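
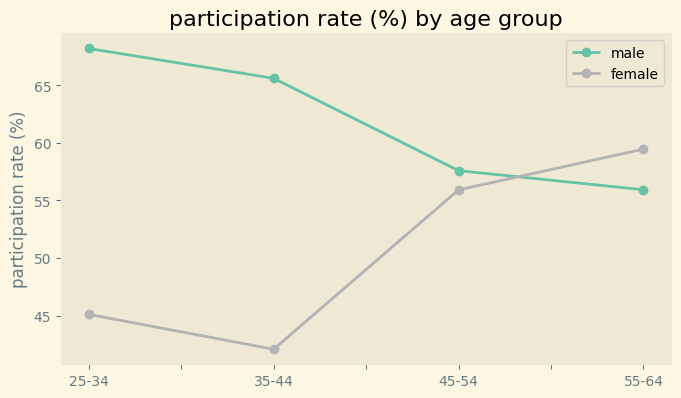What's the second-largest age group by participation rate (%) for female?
Top 3 for female: 55-64 ≈ 60, 45-54 ≈ 55, 25-34 ≈ 45.

45-54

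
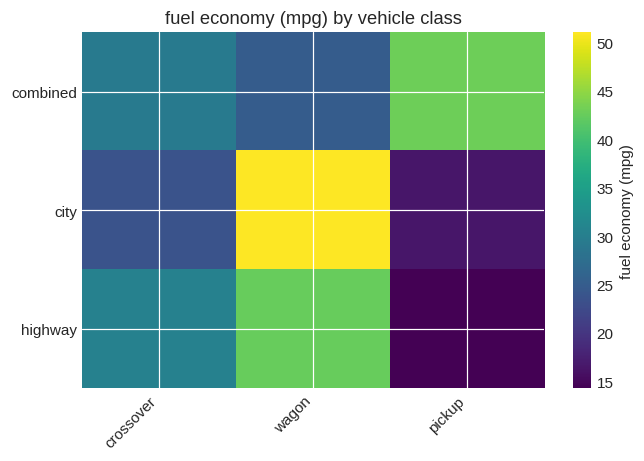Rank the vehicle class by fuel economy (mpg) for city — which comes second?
crossover

Top 3 for city: wagon ≈ 50, crossover ≈ 25, pickup ≈ 15.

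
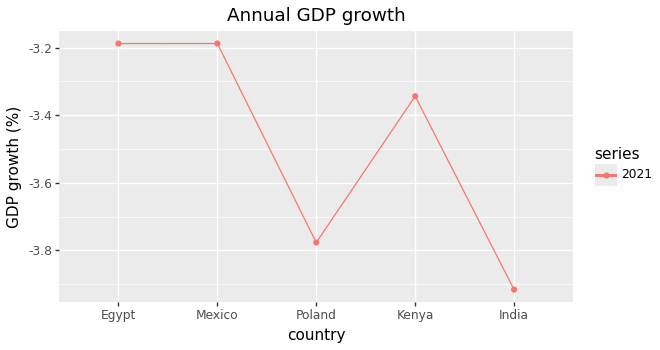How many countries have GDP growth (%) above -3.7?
Above -3.7: Egypt, Mexico, Kenya.

3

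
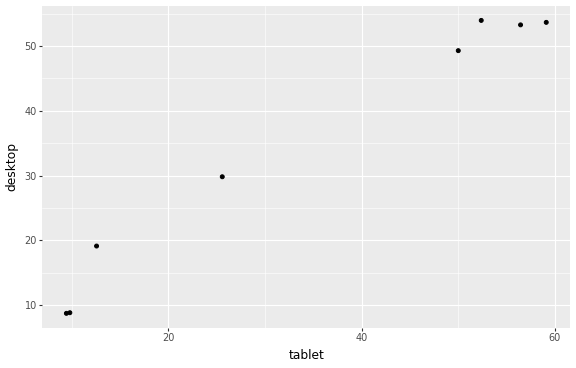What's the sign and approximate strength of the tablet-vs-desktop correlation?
positive, strong

Points are positively correlated; strong (|r| ≈ 1.0).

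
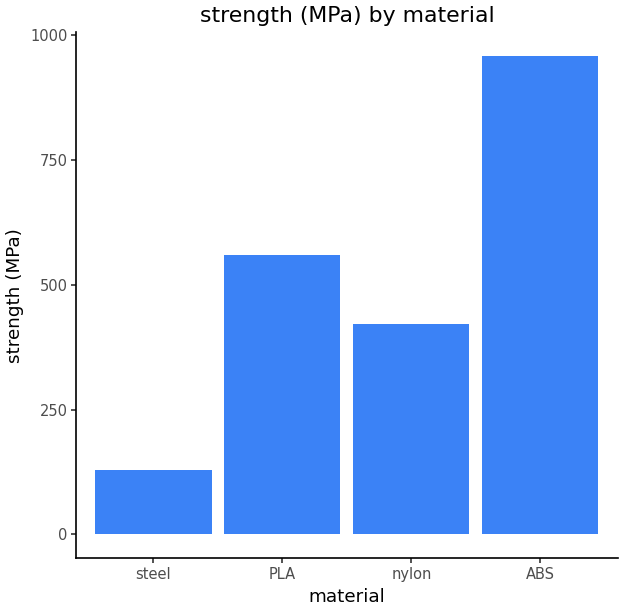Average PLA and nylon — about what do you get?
(600 + 400) / 2 ≈ 500.

≈ 500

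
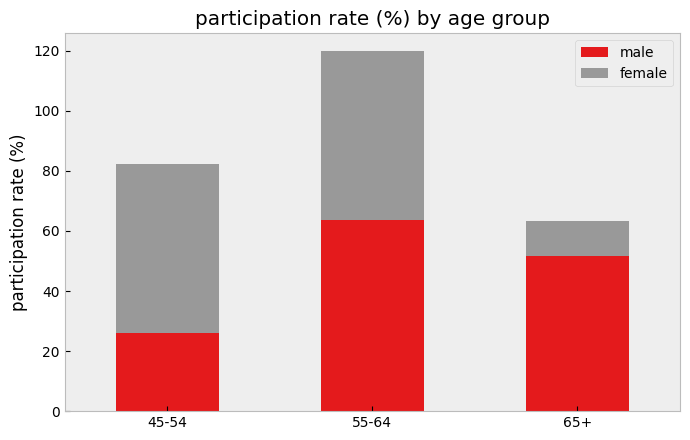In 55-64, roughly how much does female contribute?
≈ 60

female top ≈ 120, bottom ≈ 60; segment ≈ 60.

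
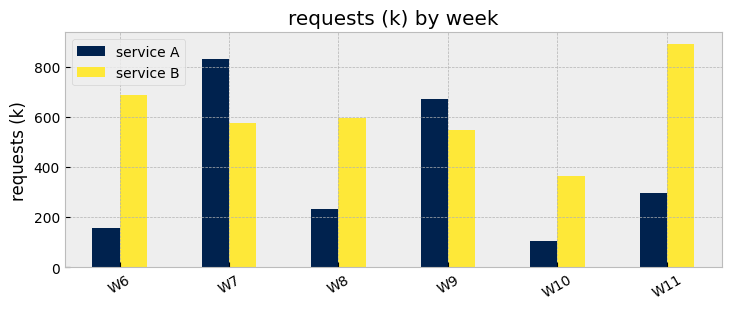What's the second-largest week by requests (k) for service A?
W9

Top 3 for service A: W7 ≈ 800, W9 ≈ 700, W11 ≈ 300.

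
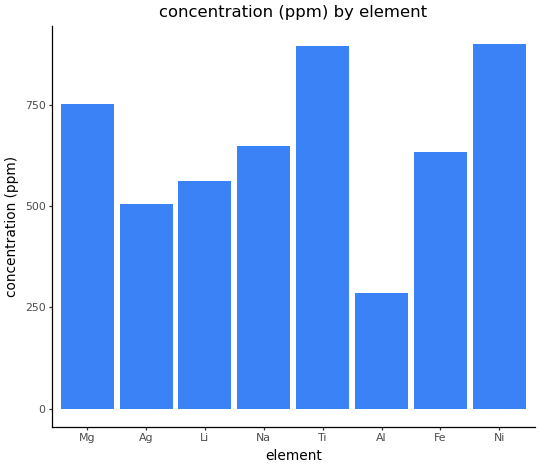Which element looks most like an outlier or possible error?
Al ≈ 300; the rest sit between ≈ 500 and ≈ 900.

Al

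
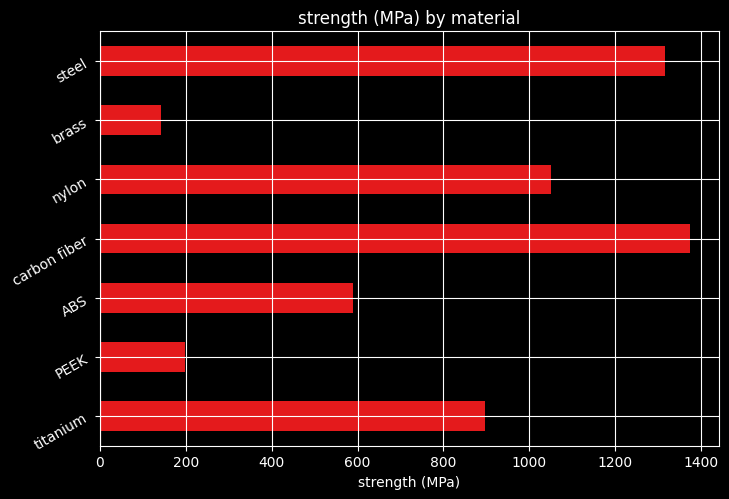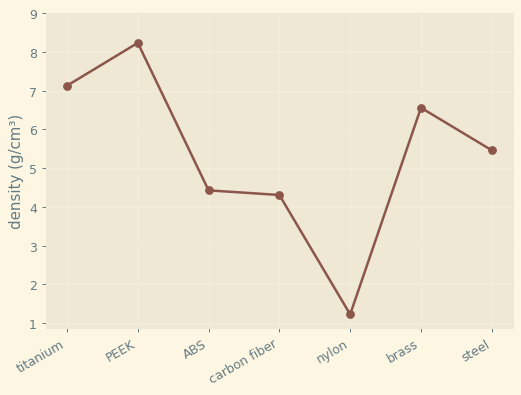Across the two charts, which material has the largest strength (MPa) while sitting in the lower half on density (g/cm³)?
Chart 2 median density (g/cm³) ≈ 5; below-median materials: ABS, carbon fiber, nylon. Among those, carbon fiber has the highest strength (MPa) (≈ 1400).

carbon fiber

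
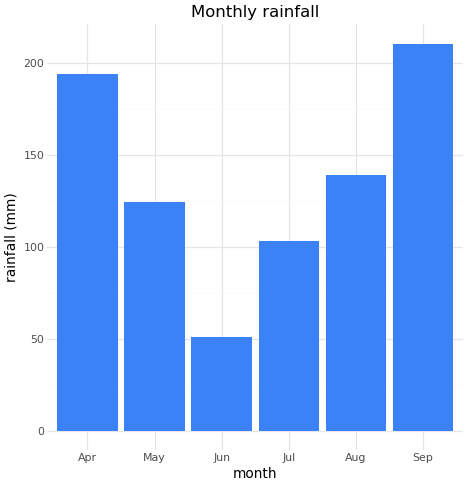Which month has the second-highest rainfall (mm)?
Apr

Top 3: Sep ≈ 220, Apr ≈ 200, Aug ≈ 140.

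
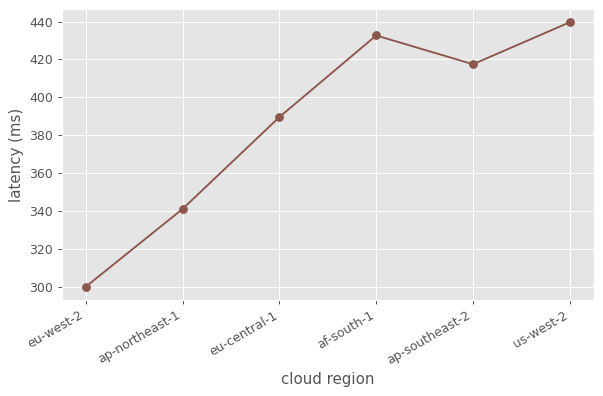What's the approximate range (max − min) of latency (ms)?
Max us-west-2 ≈ 440, min eu-west-2 ≈ 300; range ≈ 140.

≈ 140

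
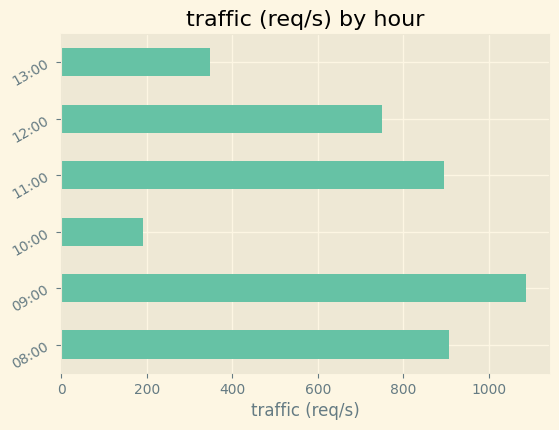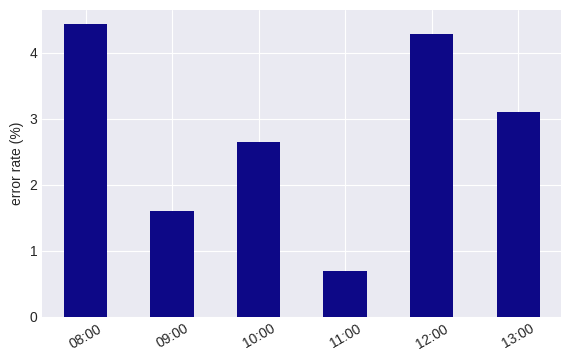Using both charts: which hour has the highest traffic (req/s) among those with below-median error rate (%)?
09:00

Chart 2 median error rate (%) ≈ 3; below-median hours: 09:00, 10:00, 11:00. Among those, 09:00 has the highest traffic (req/s) (≈ 1100).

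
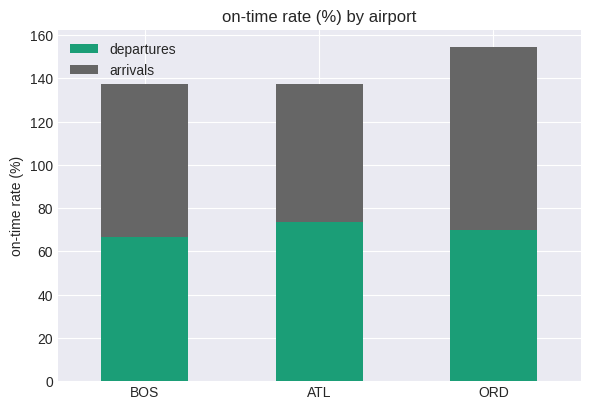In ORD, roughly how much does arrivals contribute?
arrivals top ≈ 160, bottom ≈ 60; segment ≈ 100.

≈ 100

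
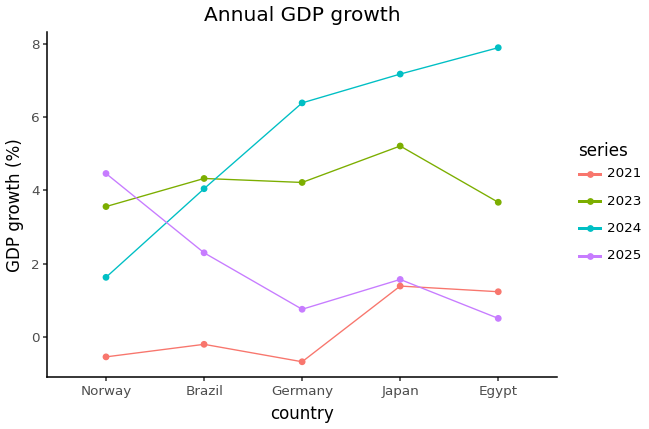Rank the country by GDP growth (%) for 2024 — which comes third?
Germany

Top 4 for 2024: Egypt ≈ 8, Japan ≈ 7, Germany ≈ 6, Brazil ≈ 4.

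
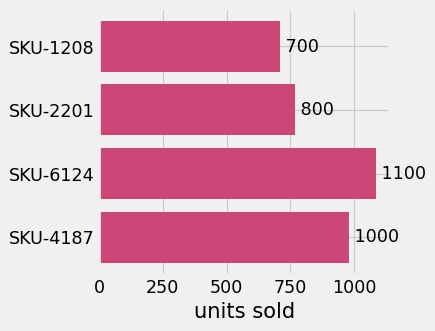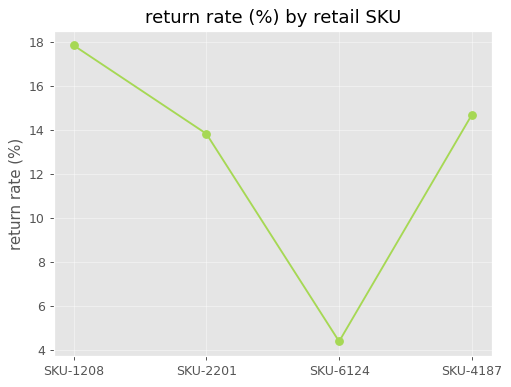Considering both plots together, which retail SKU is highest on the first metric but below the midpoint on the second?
SKU-6124

Chart 2 median return rate (%) ≈ 14; below-median retail SKUs: SKU-2201, SKU-6124. Among those, SKU-6124 has the highest units sold (≈ 1100).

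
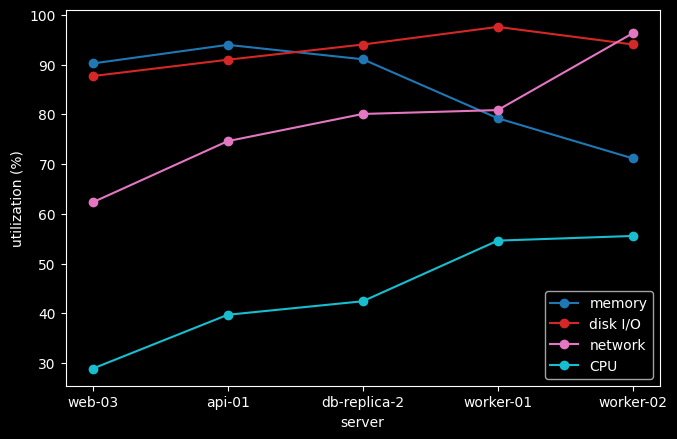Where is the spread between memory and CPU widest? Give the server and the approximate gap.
web-03, ≈ 60 %

web-03: memory ≈ 90, CPU ≈ 30 → gap ≈ 60. Next-largest (api-01) is only ≈ 50.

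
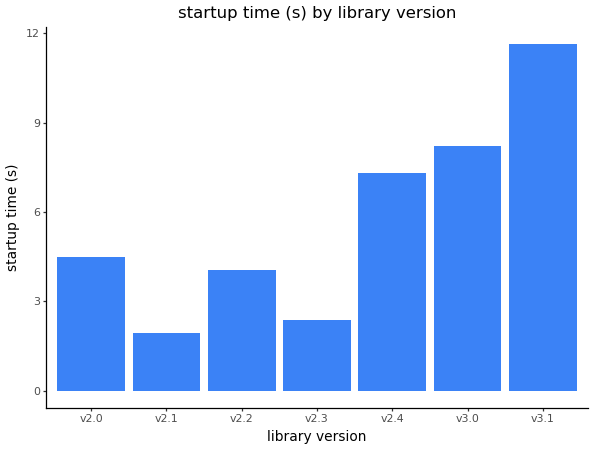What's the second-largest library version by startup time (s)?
v3.0

Top 3: v3.1 ≈ 12, v3.0 ≈ 8, v2.4 ≈ 7.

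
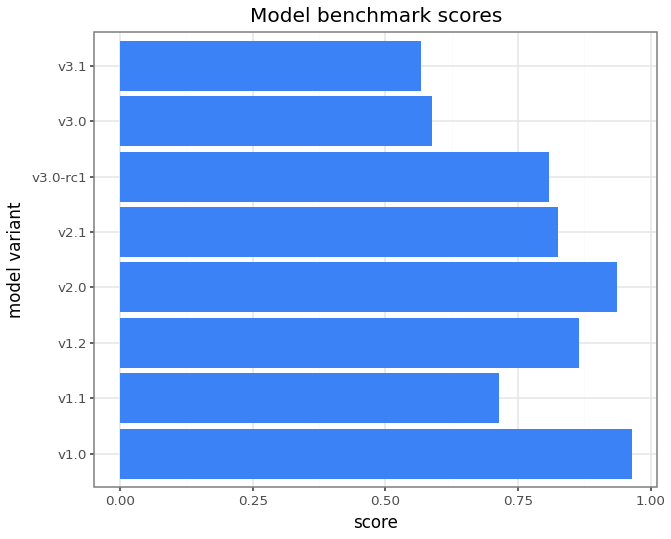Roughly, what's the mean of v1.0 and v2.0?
(1.0 + 0.9) / 2 ≈ 0.95.

≈ 0.95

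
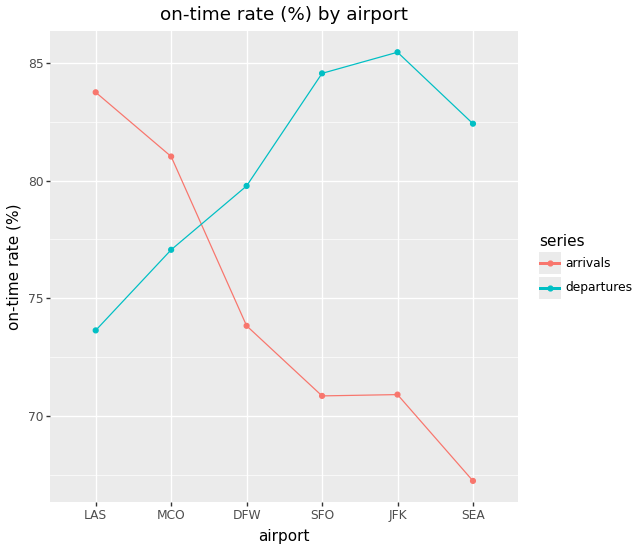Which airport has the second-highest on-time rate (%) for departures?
Top 3 for departures: JFK ≈ 86, SFO ≈ 84, SEA ≈ 82.

SFO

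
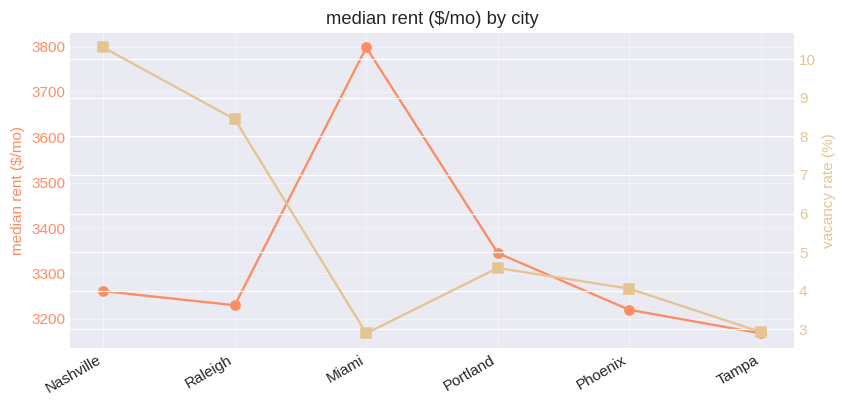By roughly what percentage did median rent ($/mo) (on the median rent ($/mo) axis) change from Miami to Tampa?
≈ -15.8%

Miami ≈ 3800, Tampa ≈ 3200; (3200 − 3800) / 3800 ≈ -15.8%.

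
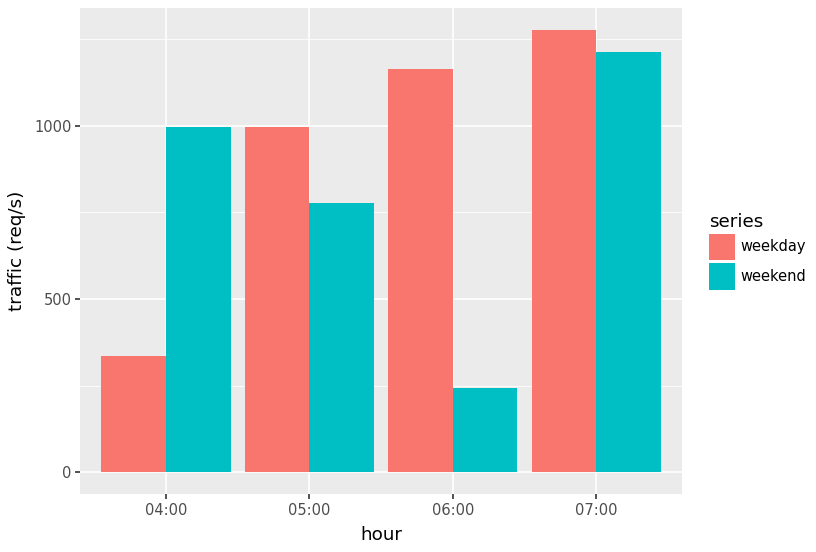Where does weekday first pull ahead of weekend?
05:00

04:00: weekday ≈ 400 vs weekend ≈ 1000 (not yet); 05:00: weekday ≈ 1000 vs weekend ≈ 800 (first crossover).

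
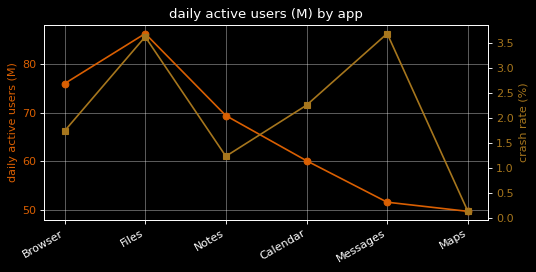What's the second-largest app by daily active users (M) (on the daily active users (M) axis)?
Top 3 (on the daily active users (M) axis): Files ≈ 85, Browser ≈ 75, Notes ≈ 70.

Browser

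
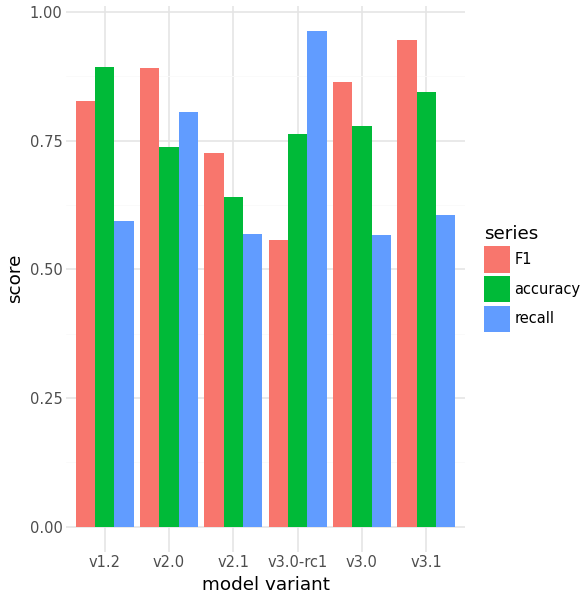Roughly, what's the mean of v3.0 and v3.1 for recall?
≈ 0.6

(0.6 + 0.6) / 2 ≈ 0.6.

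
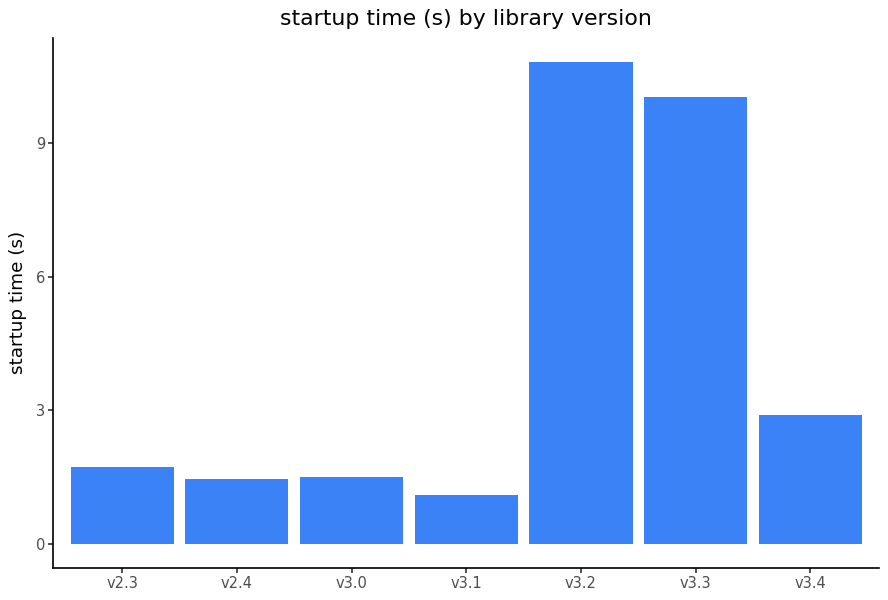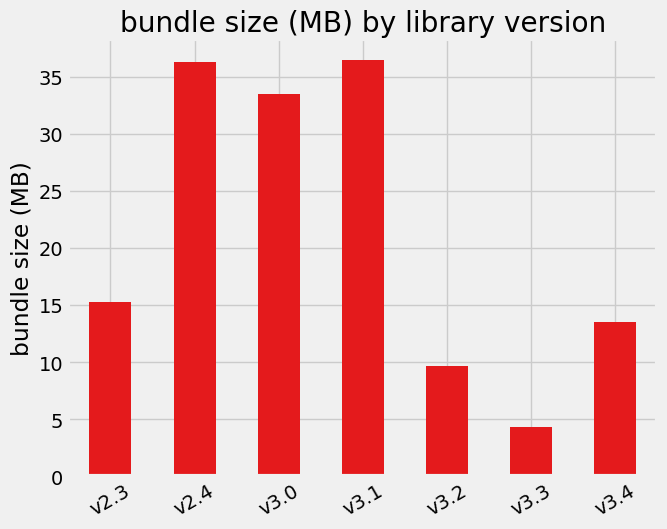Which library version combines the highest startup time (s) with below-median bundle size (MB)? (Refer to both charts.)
Chart 2 median bundle size (MB) ≈ 15; below-median library versions: v3.2, v3.3, v3.4. Among those, v3.2 has the highest startup time (s) (≈ 11).

v3.2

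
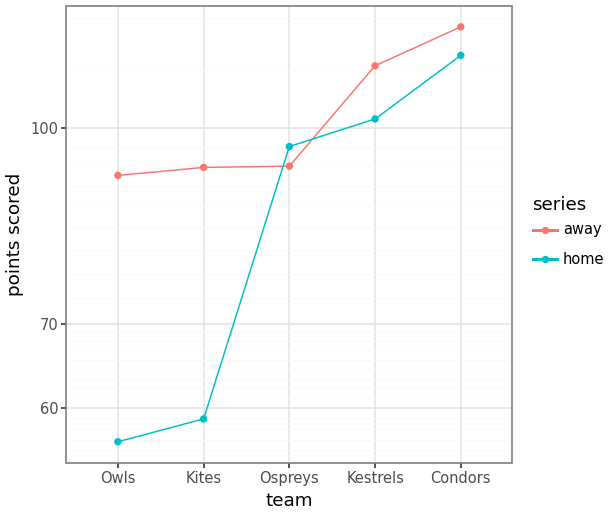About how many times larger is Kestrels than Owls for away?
Kestrels ≈ 110, Owls ≈ 90; 110/90 ≈ 1.22.

≈ 1.22×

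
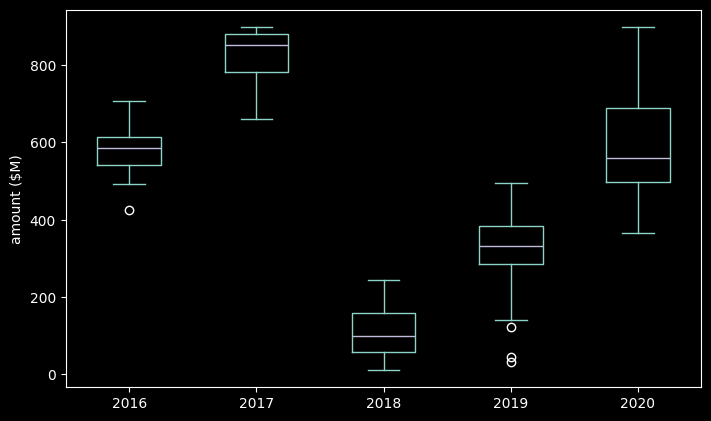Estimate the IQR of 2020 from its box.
≈ 200

Q3 ≈ 700, Q1 ≈ 500; IQR ≈ 200.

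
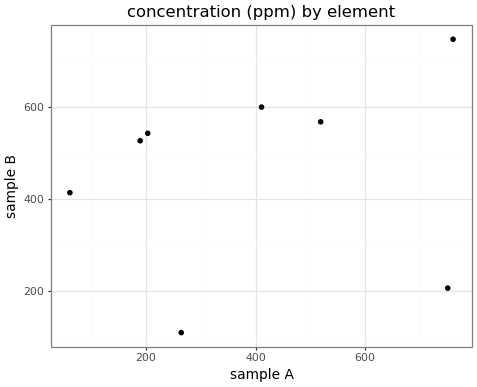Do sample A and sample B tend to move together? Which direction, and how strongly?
no clear correlation

Points are roughly uncorrelated; weak (|r| ≈ 0.2).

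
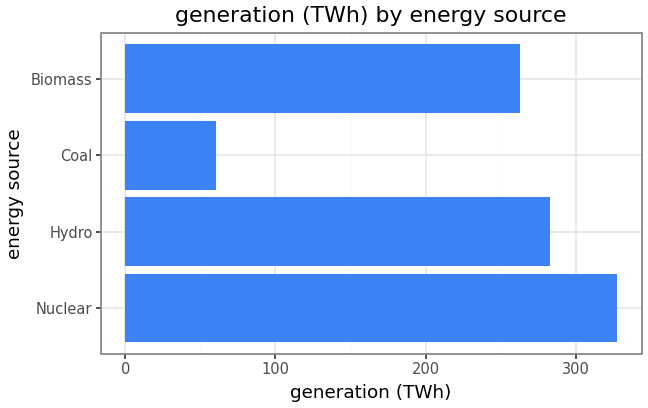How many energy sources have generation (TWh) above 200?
Above 200: Nuclear, Hydro, Biomass.

3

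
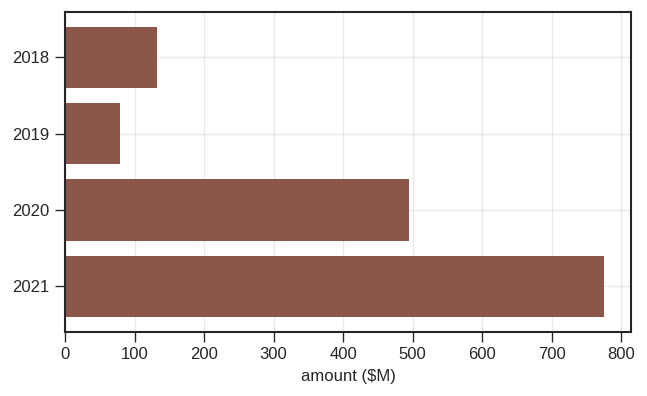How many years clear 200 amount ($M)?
2

Above 200: 2020, 2021.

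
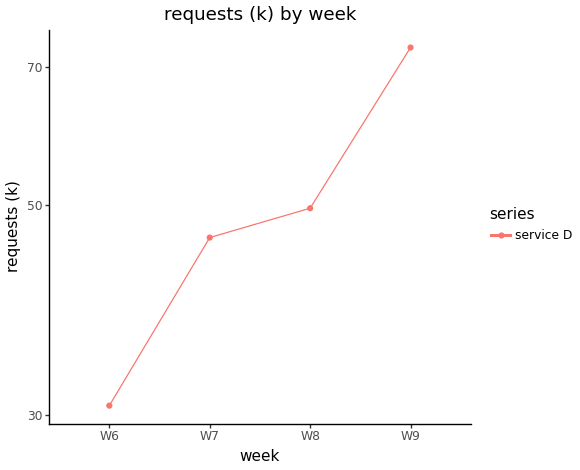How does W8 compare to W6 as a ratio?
≈ 1.67×

W8 ≈ 50, W6 ≈ 30; 50/30 ≈ 1.67.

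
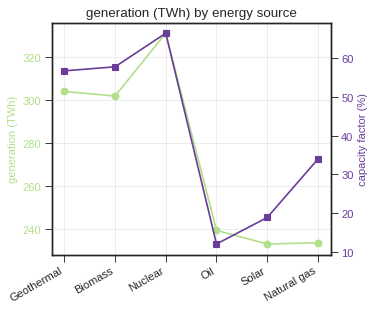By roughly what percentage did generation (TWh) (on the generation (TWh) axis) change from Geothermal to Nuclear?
Geothermal ≈ 300, Nuclear ≈ 330; (330 − 300) / 300 ≈ +10%.

≈ +10%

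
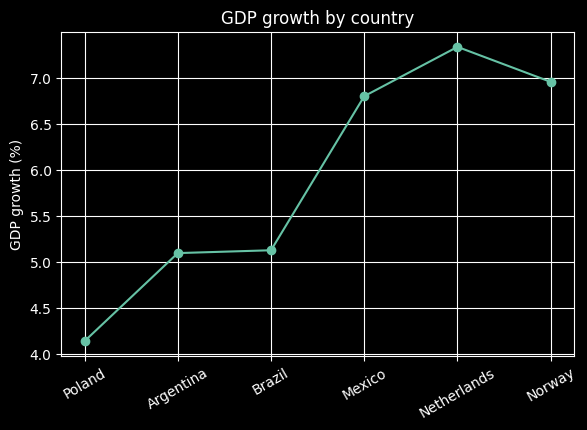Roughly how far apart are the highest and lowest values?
≈ 3.5

Max Netherlands ≈ 7.5, min Poland ≈ 4.0; range ≈ 3.5.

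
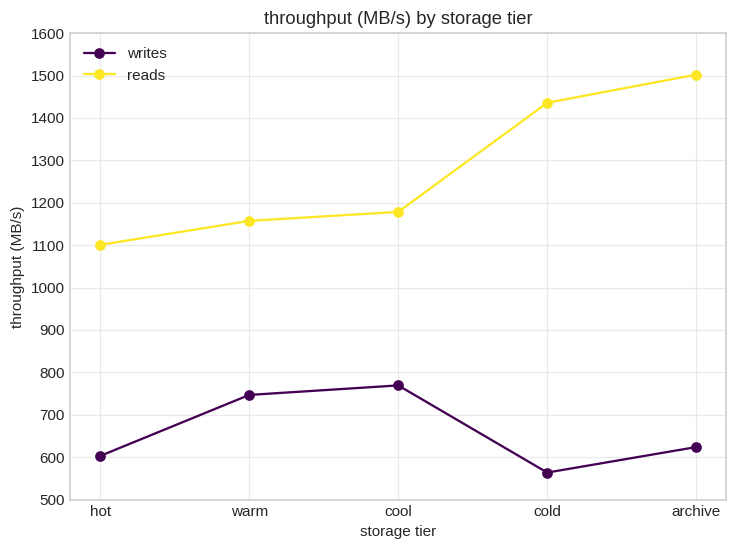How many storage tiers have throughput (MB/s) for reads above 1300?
2

Above 1300: cold, archive.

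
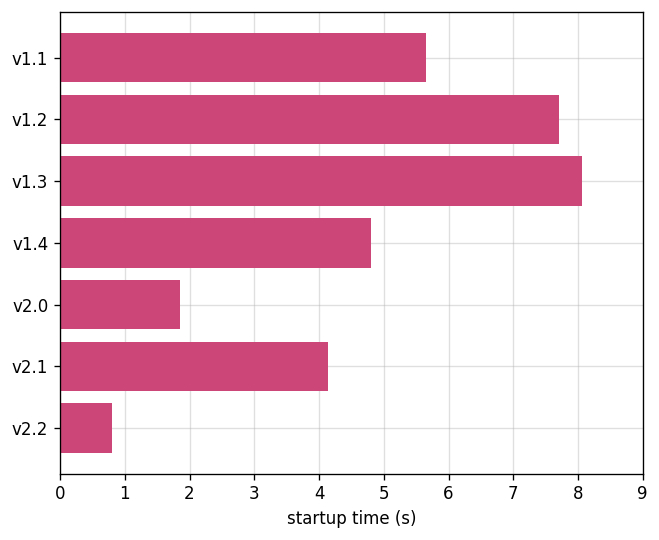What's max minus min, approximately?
≈ 7

Max v1.3 ≈ 8, min v2.2 ≈ 1; range ≈ 7.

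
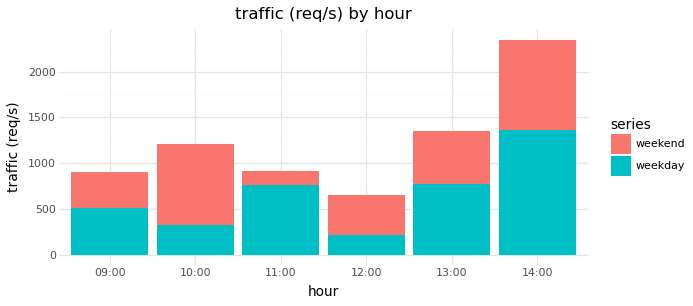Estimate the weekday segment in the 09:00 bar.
weekday top ≈ 600, bottom ≈ 0; segment ≈ 600.

≈ 600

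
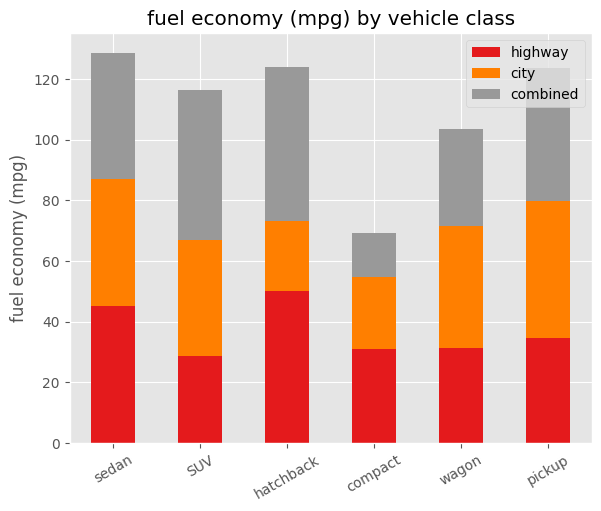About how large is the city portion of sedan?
city top ≈ 80, bottom ≈ 40; segment ≈ 40.

≈ 40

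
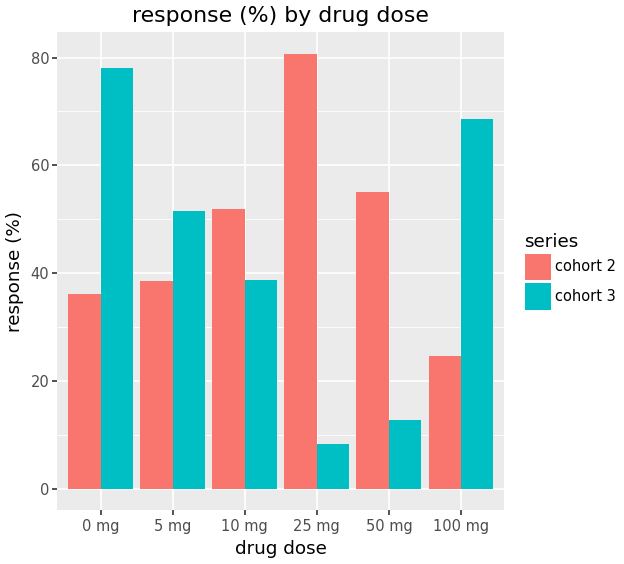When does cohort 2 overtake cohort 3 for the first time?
10 mg

5 mg: cohort 2 ≈ 40 vs cohort 3 ≈ 50 (not yet); 10 mg: cohort 2 ≈ 50 vs cohort 3 ≈ 40 (first crossover).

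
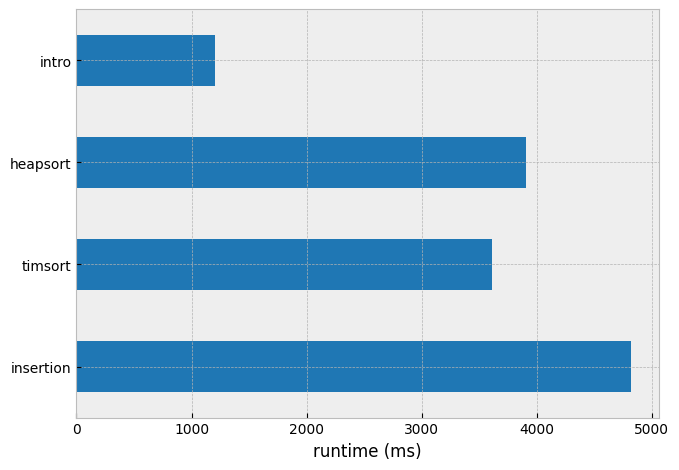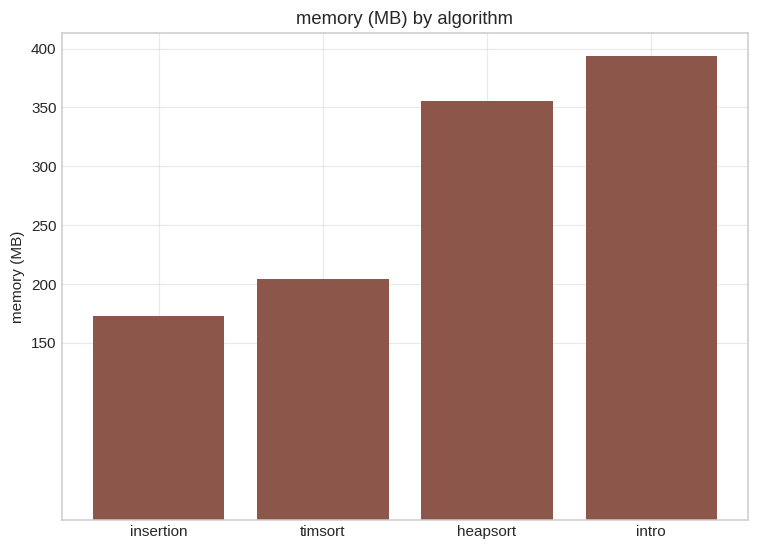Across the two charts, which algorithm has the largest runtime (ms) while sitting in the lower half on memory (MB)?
Chart 2 median memory (MB) ≈ 300; below-median algorithms: insertion, timsort. Among those, insertion has the highest runtime (ms) (≈ 5000).

insertion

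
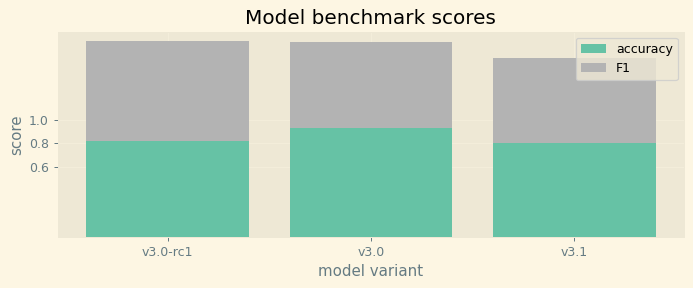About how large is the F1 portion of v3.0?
≈ 0.6

F1 top ≈ 1.6, bottom ≈ 1.0; segment ≈ 0.6.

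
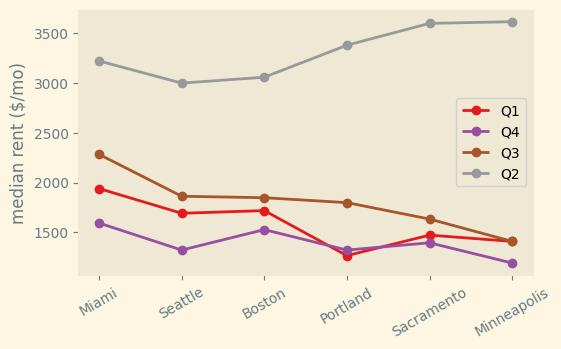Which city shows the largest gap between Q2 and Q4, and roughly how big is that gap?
Minneapolis, ≈ 2500 $/mo

Minneapolis: Q2 ≈ 3500, Q4 ≈ 1000 → gap ≈ 2500. Next-largest (Sacramento) is only ≈ 2000.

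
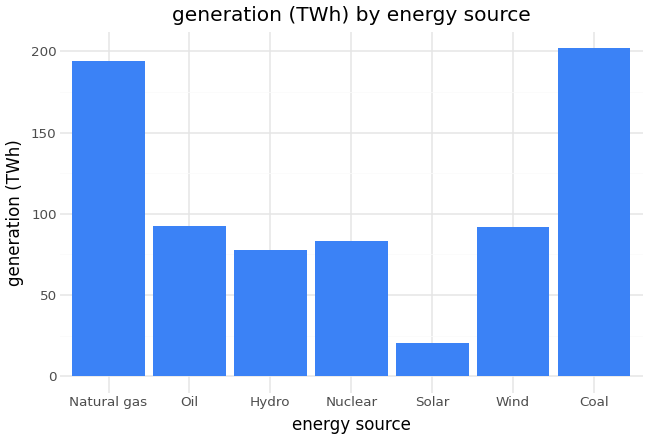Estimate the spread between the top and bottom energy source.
Max Coal ≈ 200, min Solar ≈ 20; range ≈ 180.

≈ 180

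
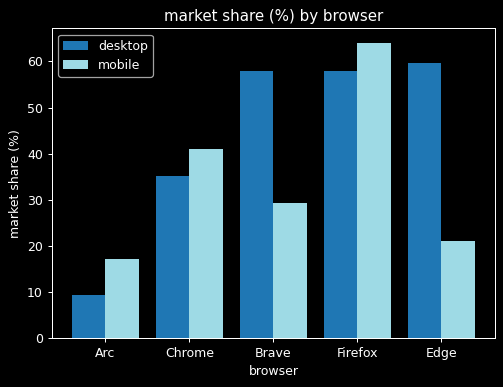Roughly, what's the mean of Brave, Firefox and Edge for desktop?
(60 + 60 + 60) / 3 ≈ 60.

≈ 60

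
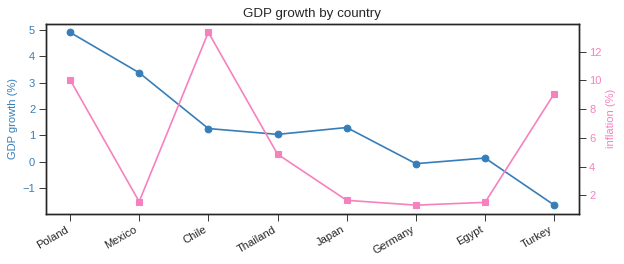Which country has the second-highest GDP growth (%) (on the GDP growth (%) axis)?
Top 3 (on the GDP growth (%) axis): Poland ≈ 5, Mexico ≈ 3, Japan ≈ 1.

Mexico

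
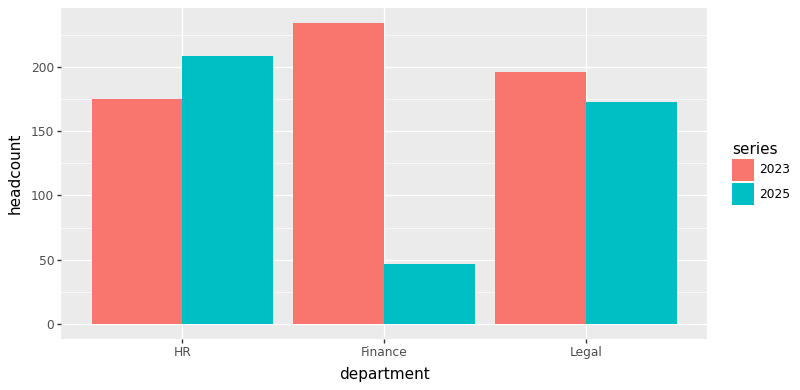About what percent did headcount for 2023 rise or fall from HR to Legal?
HR ≈ 180, Legal ≈ 200; (200 − 180) / 180 ≈ +11.1%.

≈ +11.1%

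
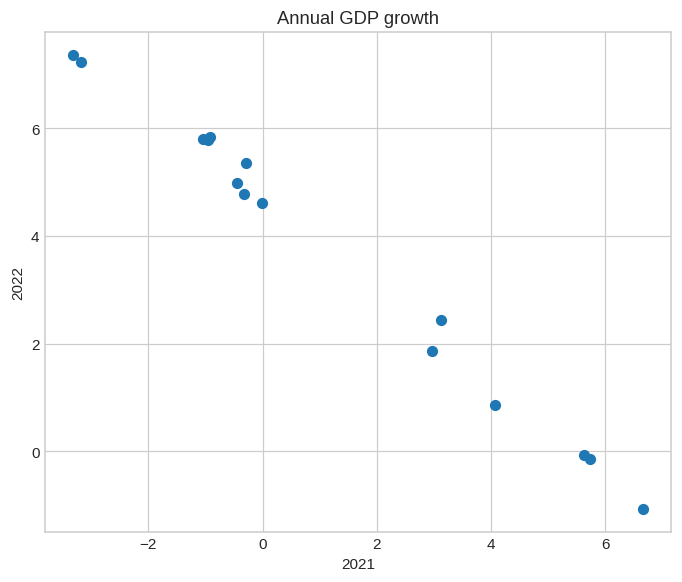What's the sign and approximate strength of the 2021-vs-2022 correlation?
negative, strong

Points are negatively correlated; strong (|r| ≈ 1.0).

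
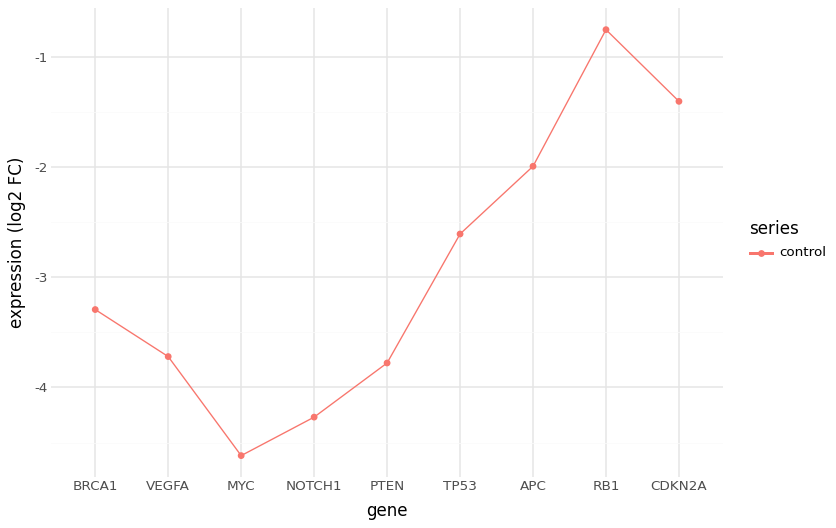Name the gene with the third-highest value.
APC

Top 4: RB1 ≈ -1.0, CDKN2A ≈ -1.5, APC ≈ -2.0, TP53 ≈ -2.5.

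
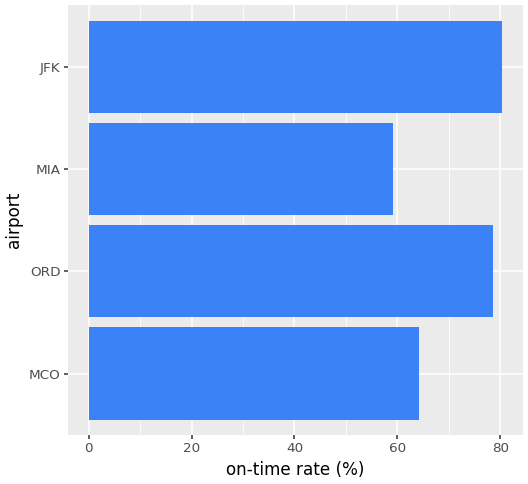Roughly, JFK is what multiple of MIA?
JFK ≈ 80, MIA ≈ 60; 80/60 ≈ 1.33.

≈ 1.33×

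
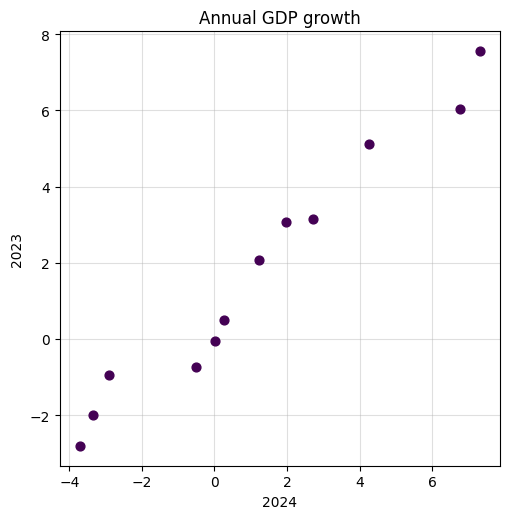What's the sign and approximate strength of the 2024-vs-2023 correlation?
Points are positively correlated; strong (|r| ≈ 1.0).

positive, strong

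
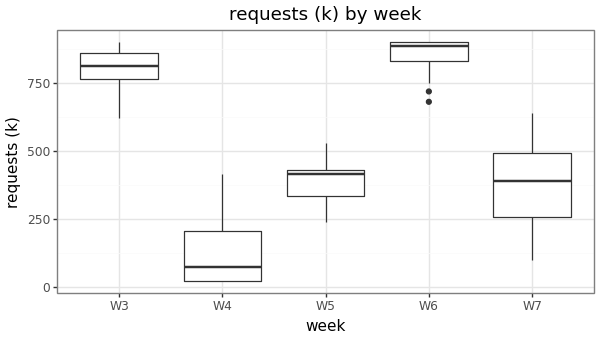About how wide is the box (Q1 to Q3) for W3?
≈ 100

Q3 ≈ 900, Q1 ≈ 800; IQR ≈ 100.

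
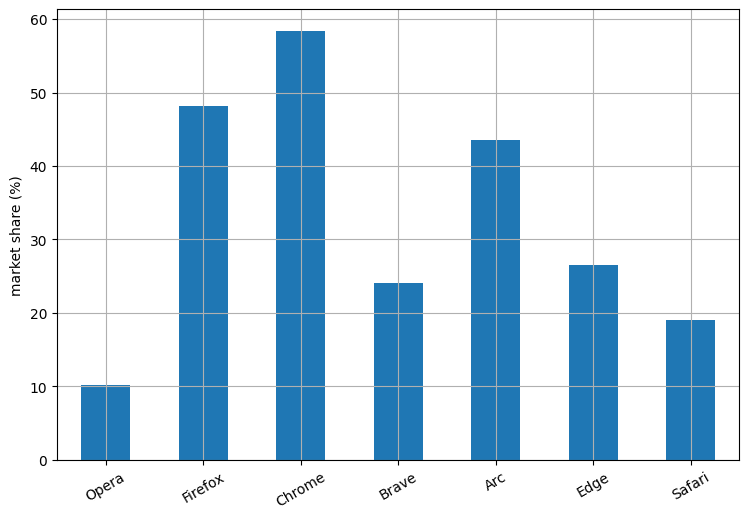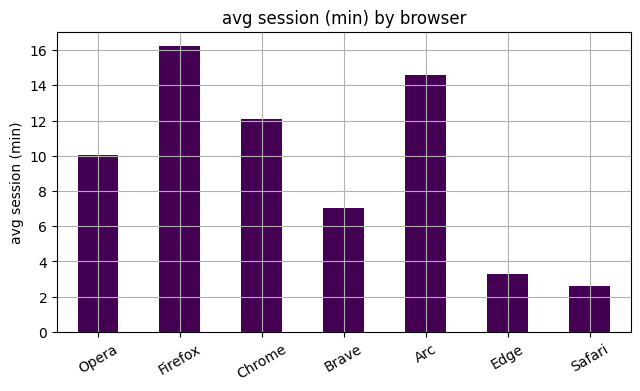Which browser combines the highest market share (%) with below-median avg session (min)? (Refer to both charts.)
Edge

Chart 2 median avg session (min) ≈ 10; below-median browsers: Brave, Edge, Safari. Among those, Edge has the highest market share (%) (≈ 30).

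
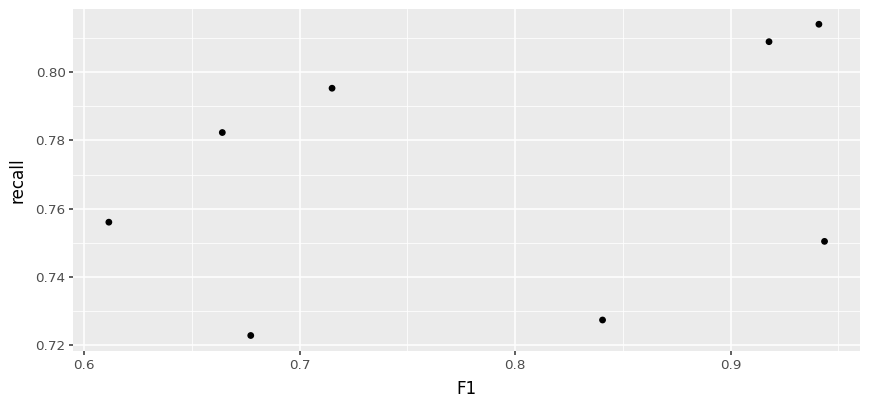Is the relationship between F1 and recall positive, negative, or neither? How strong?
positive, weak

Points are positively correlated; weak (|r| ≈ 0.3).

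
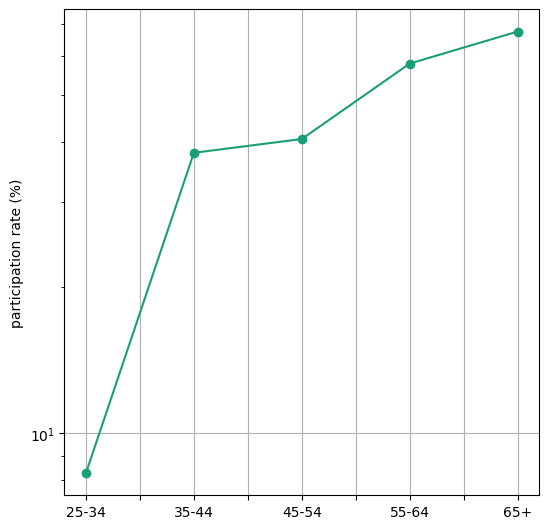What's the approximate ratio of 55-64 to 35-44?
≈ 1.5×

55-64 ≈ 60, 35-44 ≈ 40; 60/40 ≈ 1.5.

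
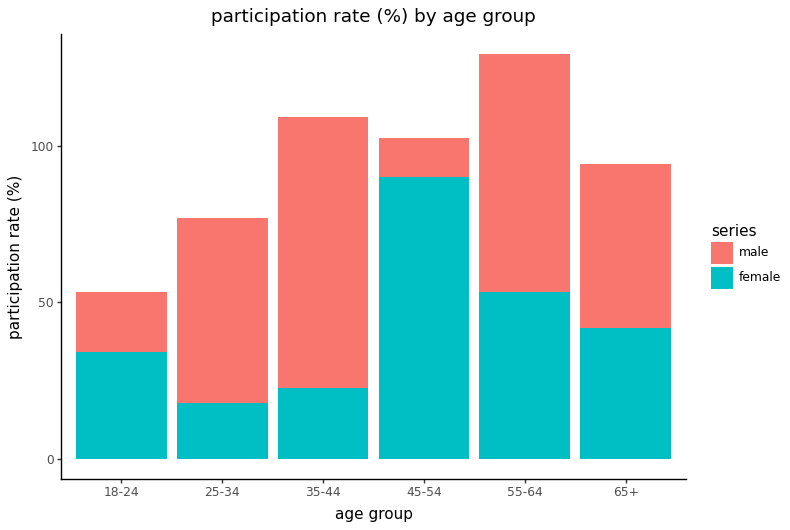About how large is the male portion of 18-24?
male top ≈ 60, bottom ≈ 40; segment ≈ 20.

≈ 20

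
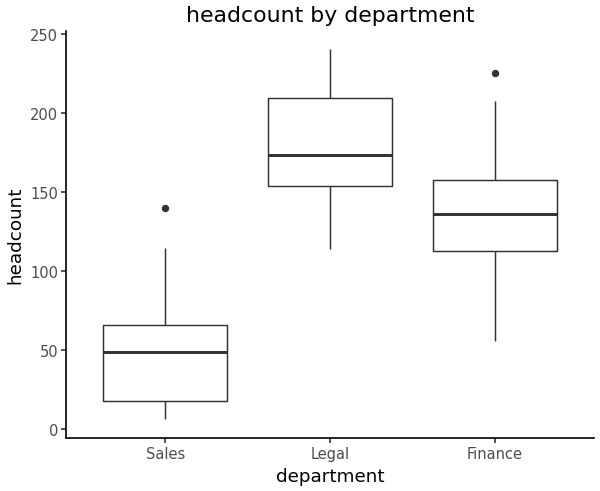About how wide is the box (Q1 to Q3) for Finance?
Q3 ≈ 160, Q1 ≈ 120; IQR ≈ 40.

≈ 40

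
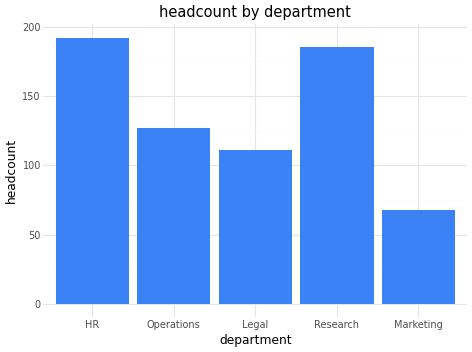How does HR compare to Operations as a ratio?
HR ≈ 200, Operations ≈ 120; 200/120 ≈ 1.67.

≈ 1.67×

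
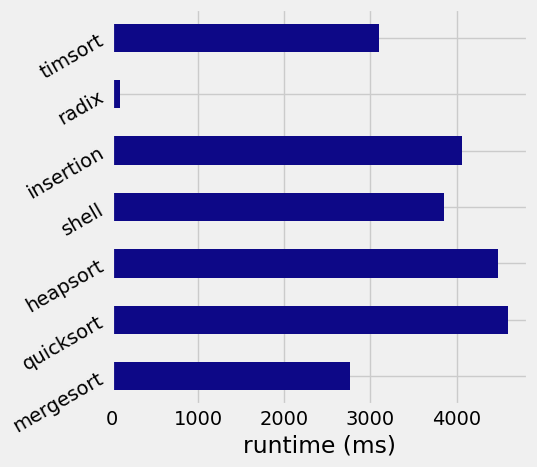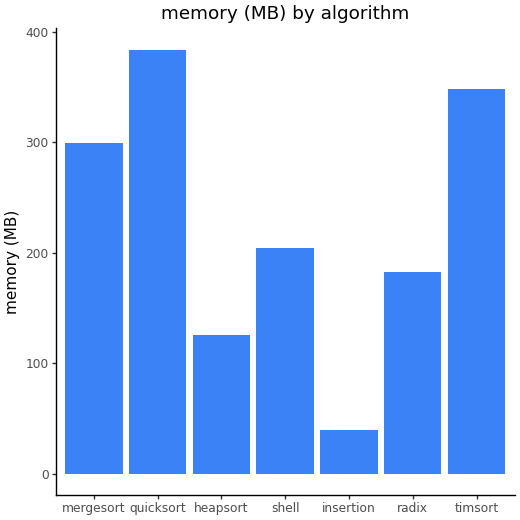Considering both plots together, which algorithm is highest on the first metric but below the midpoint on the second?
heapsort

Chart 2 median memory (MB) ≈ 200; below-median algorithms: heapsort, insertion, radix. Among those, heapsort has the highest runtime (ms) (≈ 4500).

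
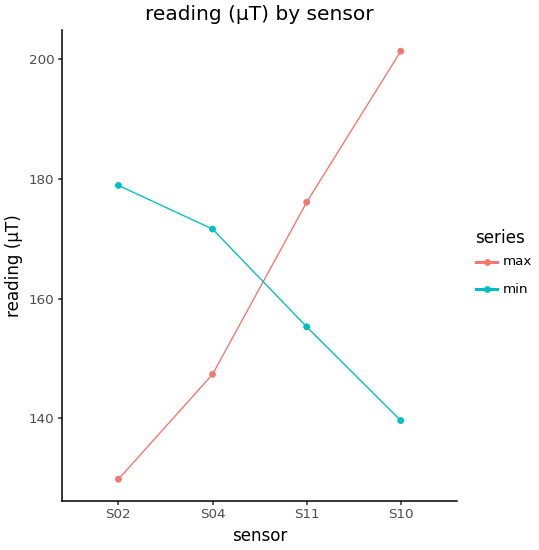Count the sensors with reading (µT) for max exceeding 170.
2

Above 170: S11, S10.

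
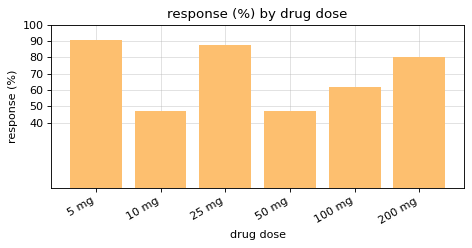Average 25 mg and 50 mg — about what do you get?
≈ 70

(90 + 50) / 2 ≈ 70.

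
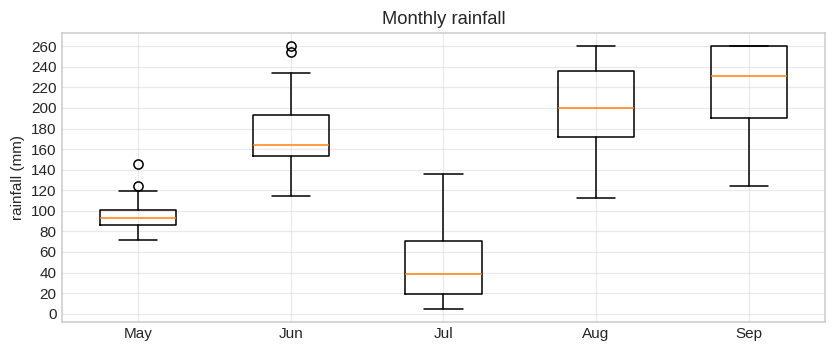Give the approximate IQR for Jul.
≈ 60

Q3 ≈ 80, Q1 ≈ 20; IQR ≈ 60.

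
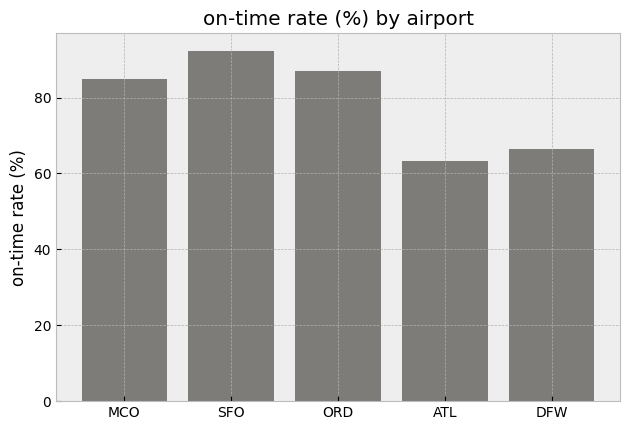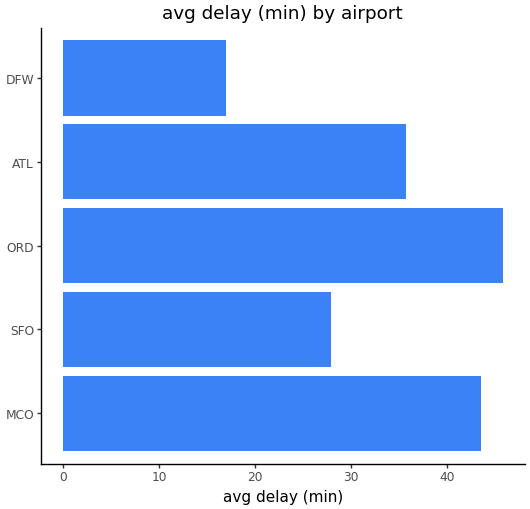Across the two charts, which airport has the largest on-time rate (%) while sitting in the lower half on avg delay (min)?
SFO

Chart 2 median avg delay (min) ≈ 35; below-median airports: SFO, DFW. Among those, SFO has the highest on-time rate (%) (≈ 90).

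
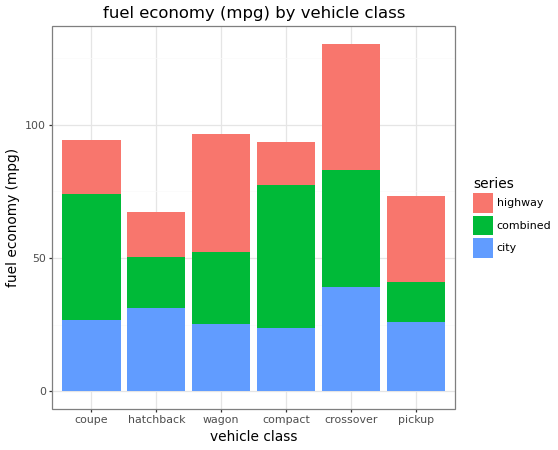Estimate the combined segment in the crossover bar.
≈ 40

combined top ≈ 80, bottom ≈ 40; segment ≈ 40.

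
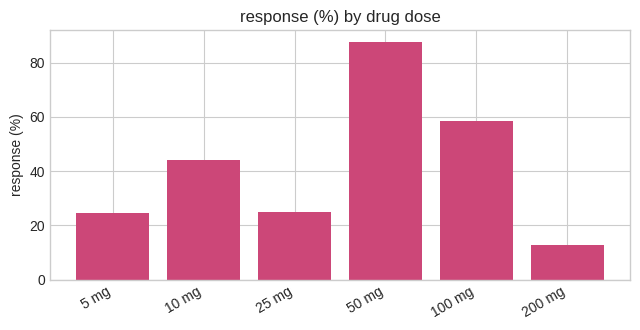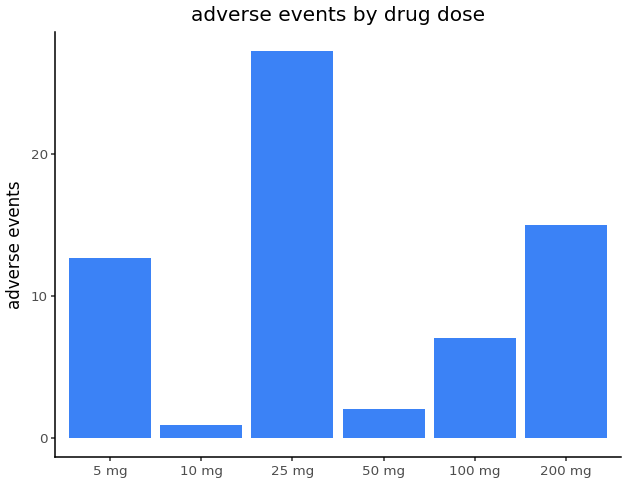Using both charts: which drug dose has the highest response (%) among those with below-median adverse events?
Chart 2 median adverse events ≈ 10; below-median drug doses: 10 mg, 50 mg, 100 mg. Among those, 50 mg has the highest response (%) (≈ 90).

50 mg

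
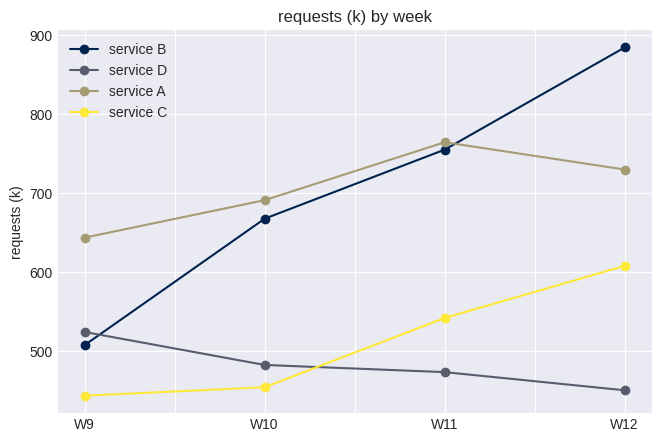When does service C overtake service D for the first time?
W11

W10: service C ≈ 450 vs service D ≈ 500 (not yet); W11: service C ≈ 550 vs service D ≈ 450 (first crossover).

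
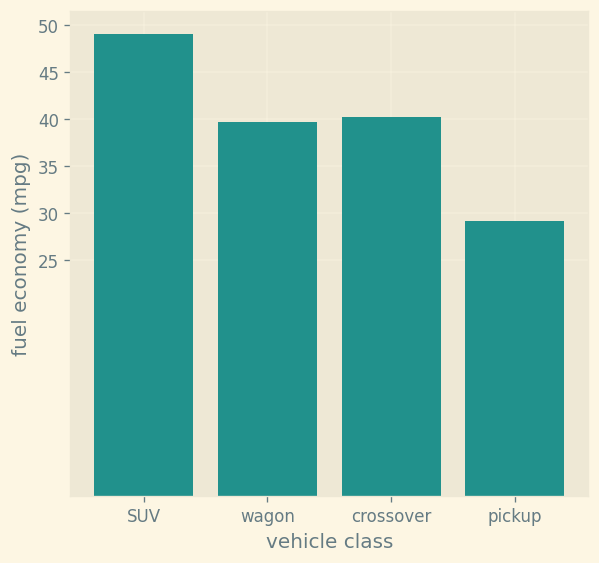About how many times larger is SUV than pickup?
≈ 1.67×

SUV ≈ 50, pickup ≈ 30; 50/30 ≈ 1.67.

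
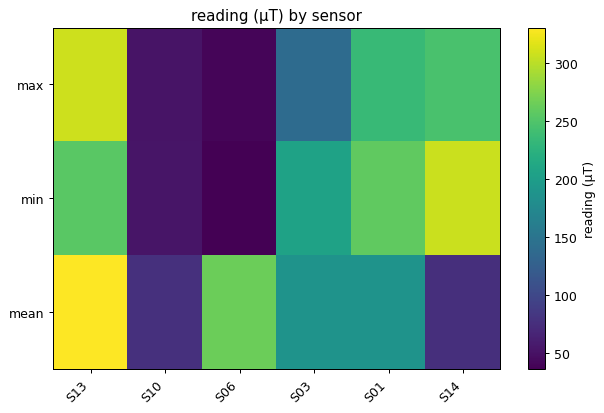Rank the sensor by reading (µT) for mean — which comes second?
Top 3 for mean: S13 ≈ 325, S06 ≈ 275, S01 ≈ 200.

S06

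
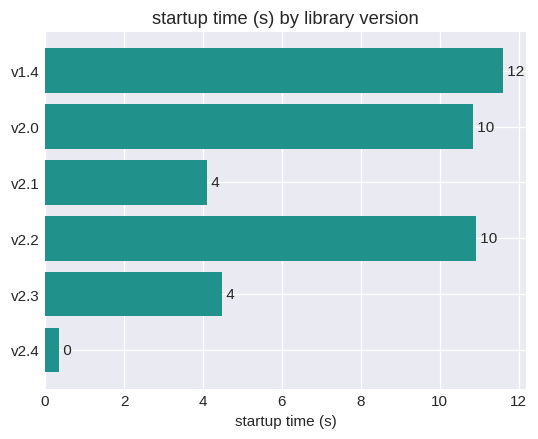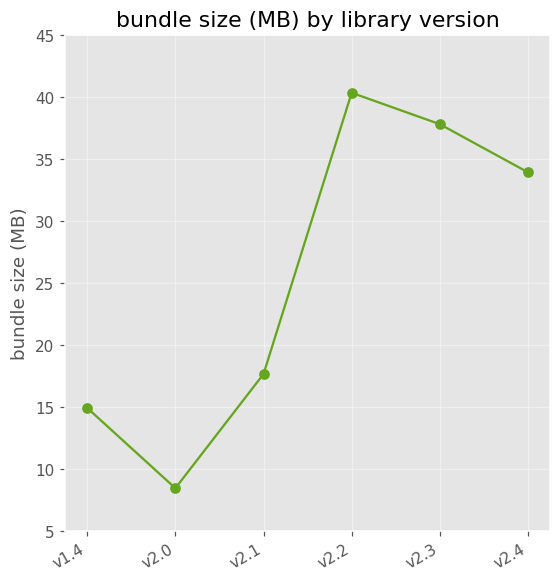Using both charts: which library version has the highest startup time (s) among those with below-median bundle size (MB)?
v1.4

Chart 2 median bundle size (MB) ≈ 25; below-median library versions: v1.4, v2.0, v2.1. Among those, v1.4 has the highest startup time (s) (≈ 12).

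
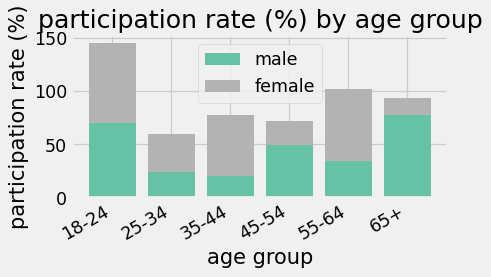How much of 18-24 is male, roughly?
≈ 80

male top ≈ 80, bottom ≈ 0; segment ≈ 80.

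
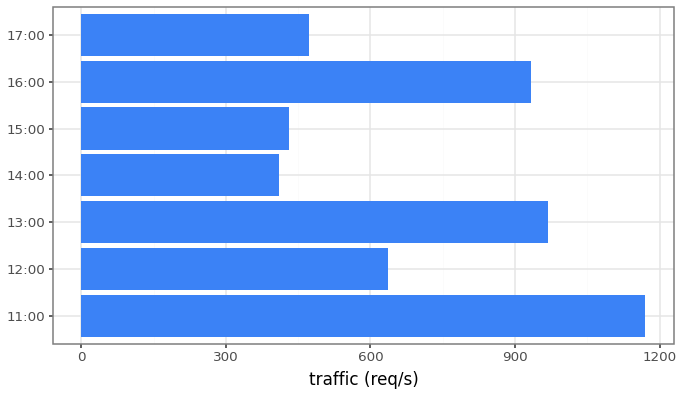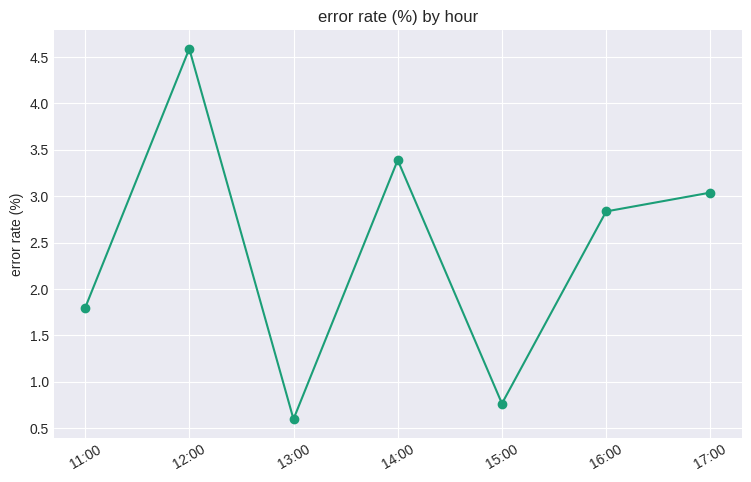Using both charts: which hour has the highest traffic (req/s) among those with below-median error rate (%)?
11:00

Chart 2 median error rate (%) ≈ 3; below-median hours: 11:00, 13:00, 15:00. Among those, 11:00 has the highest traffic (req/s) (≈ 1200).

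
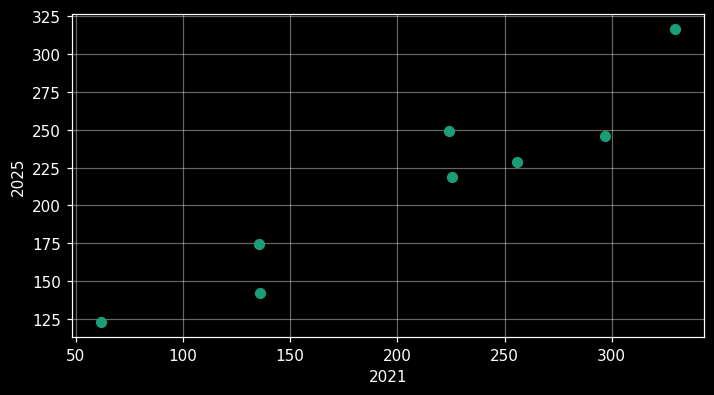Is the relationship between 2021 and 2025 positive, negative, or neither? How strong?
Points are positively correlated; strong (|r| ≈ 0.9).

positive, strong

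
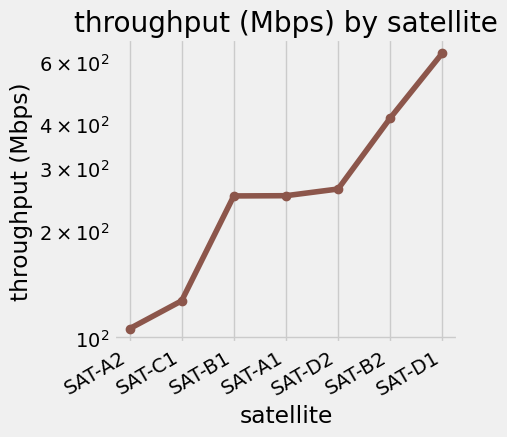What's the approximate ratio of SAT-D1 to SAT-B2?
≈ 1.62×

SAT-D1 ≈ 650, SAT-B2 ≈ 400; 650/400 ≈ 1.62.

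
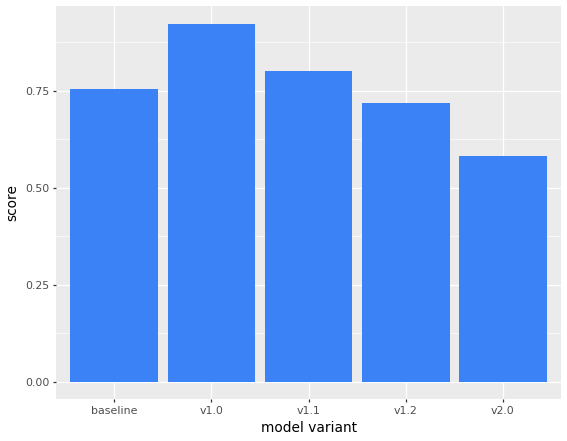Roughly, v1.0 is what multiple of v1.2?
≈ 1.29×

v1.0 ≈ 0.9, v1.2 ≈ 0.7; 0.9/0.7 ≈ 1.29.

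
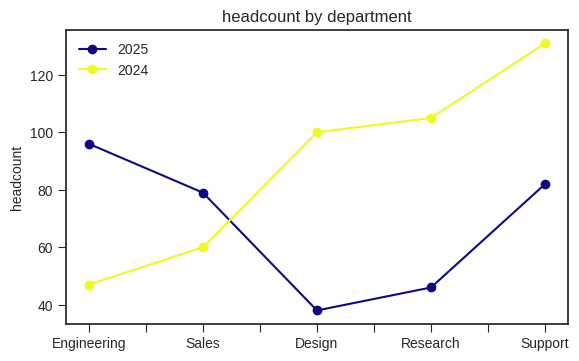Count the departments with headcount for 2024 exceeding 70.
Above 70: Design, Research, Support.

3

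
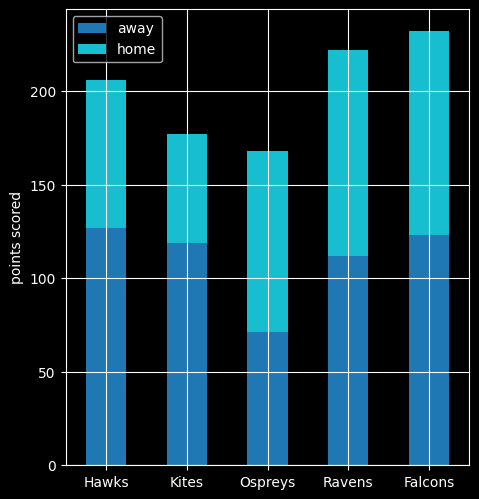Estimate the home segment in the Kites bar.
≈ 60

home top ≈ 180, bottom ≈ 120; segment ≈ 60.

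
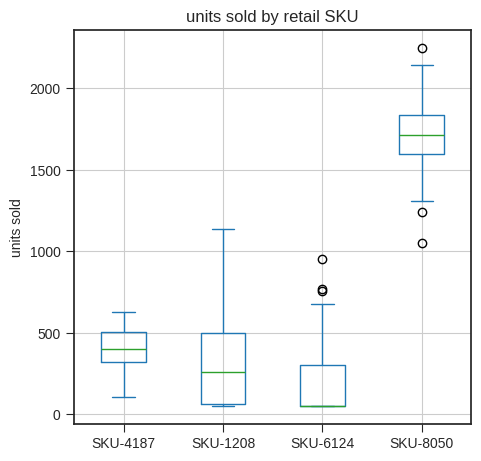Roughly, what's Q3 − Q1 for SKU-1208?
Q3 ≈ 400, Q1 ≈ 0; IQR ≈ 400.

≈ 400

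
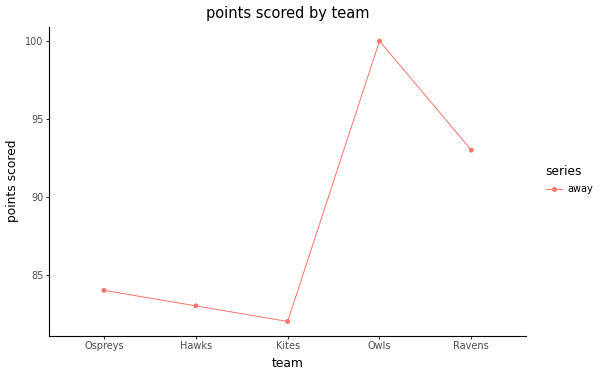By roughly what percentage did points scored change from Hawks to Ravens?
Hawks ≈ 84, Ravens ≈ 92; (92 − 84) / 84 ≈ +9.5%.

≈ +9.5%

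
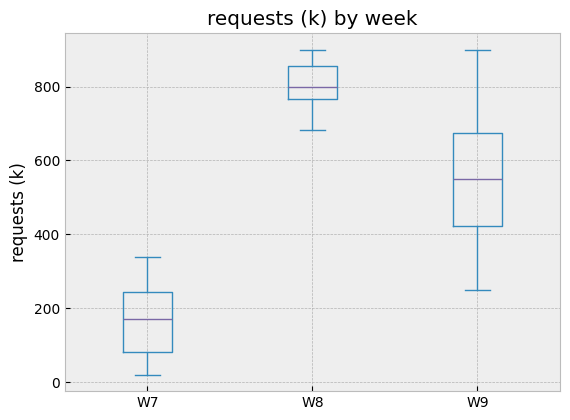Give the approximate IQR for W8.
Q3 ≈ 900, Q1 ≈ 800; IQR ≈ 100.

≈ 100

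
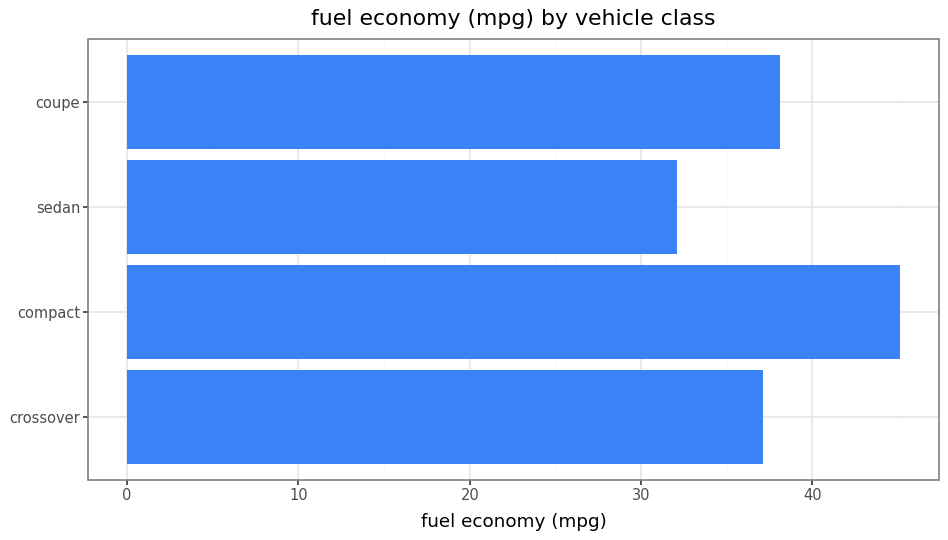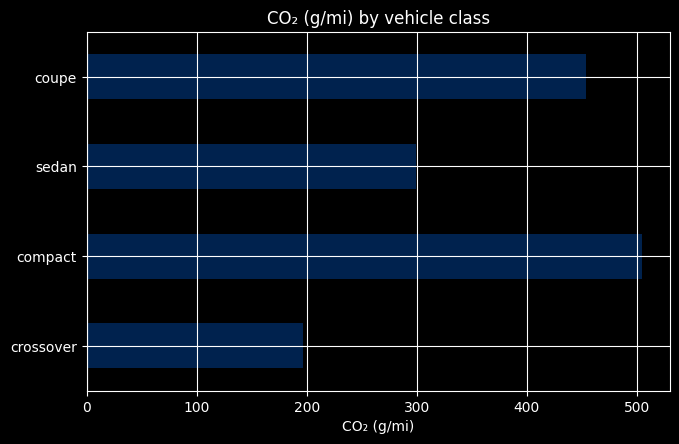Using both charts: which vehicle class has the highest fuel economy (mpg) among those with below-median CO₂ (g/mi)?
Chart 2 median CO₂ (g/mi) ≈ 400; below-median vehicle classes: crossover, sedan. Among those, crossover has the highest fuel economy (mpg) (≈ 35).

crossover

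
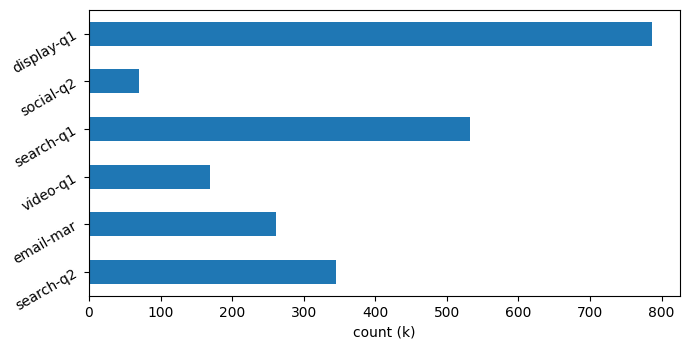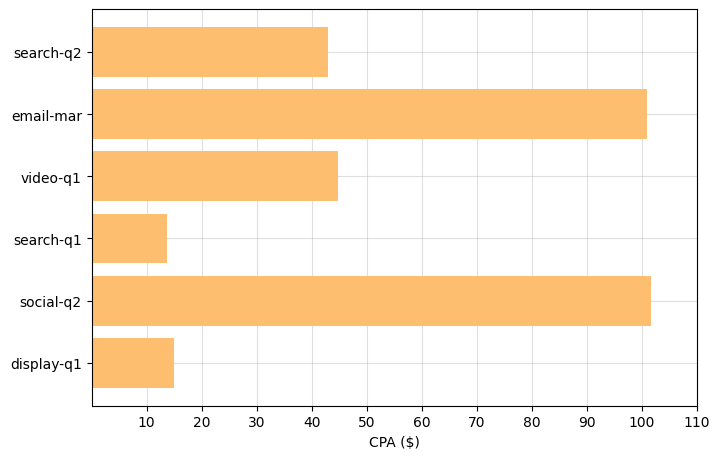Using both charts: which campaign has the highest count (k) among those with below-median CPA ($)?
display-q1

Chart 2 median CPA ($) ≈ 40; below-median campaigns: search-q2, search-q1, display-q1. Among those, display-q1 has the highest count (k) (≈ 800).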